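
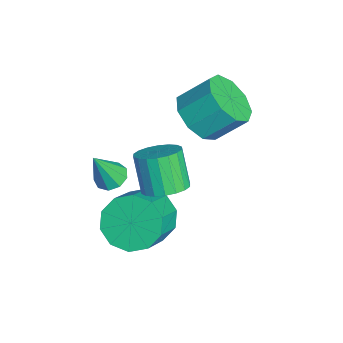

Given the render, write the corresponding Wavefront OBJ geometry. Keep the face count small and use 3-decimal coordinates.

v -1.909 -0.122 2.862
v -0.842 -0.085 2.699
v -0.724 0.999 3.714
v -1.791 0.962 3.878
v -1.184 0.382 2.24
v -1.067 1.466 3.255
v -1.866 0.613 2.072
v -1.748 1.697 3.088
v -2.567 0.5 2.274
v -2.45 1.584 3.29
v -2.961 0.096 2.751
v -2.843 1.18 3.767
v -2.862 -0.41 3.28
v -2.744 0.674 4.296
v -2.317 -0.782 3.614
v -2.2 0.302 4.629
v -1.581 -0.844 3.595
v -1.464 0.24 4.611
v -0.999 -0.569 3.234
v -0.881 0.515 4.249
v 0.974 -1.542 2.032
v 1.683 -1.637 2.434
v 0.934 -1.813 3.71
v 0.226 -1.718 3.308
v 1.627 -1.276 2.452
v 0.878 -1.453 3.728
v 1.442 -0.969 2.386
v 0.693 -1.145 3.662
v 1.165 -0.774 2.25
v 0.416 -0.951 3.526
v 0.849 -0.732 2.071
v 0.101 -0.909 3.347
v 0.559 -0.85 1.884
v -0.19 -1.027 3.16
v 0.351 -1.106 1.726
v -0.398 -1.282 3.002
v 0.266 -1.447 1.63
v -0.483 -1.623 2.906
v 0.322 -1.807 1.612
v -0.427 -1.984 2.888
v 0.507 -2.115 1.678
v -0.242 -2.291 2.954
v 0.784 -2.309 1.814
v 0.035 -2.486 3.09
v 1.099 -2.351 1.993
v 0.351 -2.528 3.269
v 1.39 -2.233 2.18
v 0.641 -2.41 3.456
v 1.598 -1.978 2.338
v 0.849 -2.154 3.614
v -0.427 -3.216 1.422
v -0.111 -3.673 1.17
v -0.133 -3.804 2.858
v 0.143 -3.352 1.25
v 0.13 -2.966 1.41
v -0.143 -2.698 1.576
v -0.549 -2.672 1.669
v -0.898 -2.901 1.647
v -1.026 -3.277 1.519
v -0.873 -3.624 1.346
v -0.512 -3.781 1.208
v 0.419 -2.141 -0.081
v 1.083 -2.297 -0.932
v 2.325 -2.915 0.151
v 1.661 -2.759 1.001
v 1.188 -1.675 -0.697
v 2.43 -2.292 0.386
v 0.999 -1.23 -0.228
v 2.241 -1.848 0.855
v 0.589 -1.134 0.298
v 1.831 -1.751 1.381
v 0.114 -1.422 0.679
v 1.356 -2.04 1.762
v -0.245 -1.985 0.769
v 0.997 -2.603 1.852
v -0.35 -2.608 0.534
v 0.892 -3.225 1.617
v -0.161 -3.052 0.065
v 1.081 -3.67 1.148
v 0.249 -3.149 -0.461
v 1.491 -3.766 0.622
v 0.724 -2.86 -0.842
v 1.966 -3.478 0.241
f 2 1 5
f 2 5 3
f 3 5 6
f 3 6 4
f 5 1 7
f 5 7 6
f 6 7 8
f 6 8 4
f 7 1 9
f 7 9 8
f 8 9 10
f 8 10 4
f 9 1 11
f 9 11 10
f 10 11 12
f 10 12 4
f 11 1 13
f 11 13 12
f 12 13 14
f 12 14 4
f 13 1 15
f 13 15 14
f 14 15 16
f 14 16 4
f 15 1 17
f 15 17 16
f 16 17 18
f 16 18 4
f 17 1 19
f 17 19 18
f 18 19 20
f 18 20 4
f 19 1 2
f 19 2 20
f 20 2 3
f 20 3 4
f 22 21 25
f 22 25 23
f 23 25 26
f 23 26 24
f 25 21 27
f 25 27 26
f 26 27 28
f 26 28 24
f 27 21 29
f 27 29 28
f 28 29 30
f 28 30 24
f 29 21 31
f 29 31 30
f 30 31 32
f 30 32 24
f 31 21 33
f 31 33 32
f 32 33 34
f 32 34 24
f 33 21 35
f 33 35 34
f 34 35 36
f 34 36 24
f 35 21 37
f 35 37 36
f 36 37 38
f 36 38 24
f 37 21 39
f 37 39 38
f 38 39 40
f 38 40 24
f 39 21 41
f 39 41 40
f 40 41 42
f 40 42 24
f 41 21 43
f 41 43 42
f 42 43 44
f 42 44 24
f 43 21 45
f 43 45 44
f 44 45 46
f 44 46 24
f 45 21 47
f 45 47 46
f 46 47 48
f 46 48 24
f 47 21 49
f 47 49 48
f 48 49 50
f 48 50 24
f 49 21 22
f 49 22 50
f 50 22 23
f 50 23 24
f 52 51 54
f 52 54 53
f 54 51 55
f 54 55 53
f 55 51 56
f 55 56 53
f 56 51 57
f 56 57 53
f 57 51 58
f 57 58 53
f 58 51 59
f 58 59 53
f 59 51 60
f 59 60 53
f 60 51 61
f 60 61 53
f 61 51 52
f 61 52 53
f 63 62 66
f 63 66 64
f 64 66 67
f 64 67 65
f 66 62 68
f 66 68 67
f 67 68 69
f 67 69 65
f 68 62 70
f 68 70 69
f 69 70 71
f 69 71 65
f 70 62 72
f 70 72 71
f 71 72 73
f 71 73 65
f 72 62 74
f 72 74 73
f 73 74 75
f 73 75 65
f 74 62 76
f 74 76 75
f 75 76 77
f 75 77 65
f 76 62 78
f 76 78 77
f 77 78 79
f 77 79 65
f 78 62 80
f 78 80 79
f 79 80 81
f 79 81 65
f 80 62 82
f 80 82 81
f 81 82 83
f 81 83 65
f 82 62 63
f 82 63 83
f 83 63 64
f 83 64 65



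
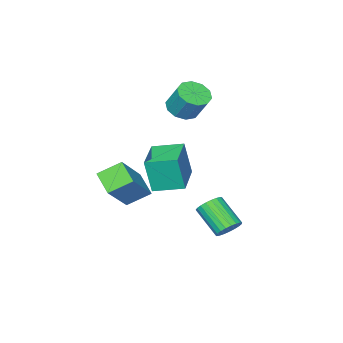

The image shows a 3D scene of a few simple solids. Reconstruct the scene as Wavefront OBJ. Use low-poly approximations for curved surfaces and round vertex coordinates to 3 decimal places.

v -1.881 -1.924 -2.916
v -1.677 -2.201 -1.2
v -0.335 -0.751 -2.91
v -0.131 -1.028 -1.195
v -1.009 -3.072 -3.205
v -0.805 -3.349 -1.49
v 0.537 -1.899 -3.2
v 0.741 -2.176 -1.484
v 2.007 -2.598 -2.591
v 1.161 -1.961 -1.966
v 2.309 -1.577 -3.225
v 1.463 -0.939 -2.6
v 3.497 -2.101 -1.08
v 2.651 -1.463 -0.455
v 3.799 -1.079 -1.714
v 2.953 -0.442 -1.089
v -2.478 -3.118 0.444
v -2.086 -2.526 0.033
v -2.05 -1.75 1.186
v -2.442 -2.342 1.596
v -2.584 -2.442 -0.008
v -2.548 -1.666 1.145
v -3.041 -2.616 0.123
v -3.006 -1.84 1.276
v -3.283 -2.982 0.377
v -3.248 -2.206 1.53
v -3.218 -3.4 0.656
v -3.183 -2.624 1.809
v -2.87 -3.71 0.854
v -2.834 -2.934 2.007
v -2.372 -3.794 0.895
v -2.336 -3.018 2.048
v -1.914 -3.62 0.764
v -1.879 -2.844 1.917
v -1.672 -3.254 0.51
v -1.637 -2.478 1.663
v -1.737 -2.836 0.231
v -1.702 -2.06 1.384
v -0.228 1.98 -4.241
v 0.016 2.347 -3.763
v -0.048 1.088 -2.762
v -0.292 0.72 -3.239
v -0.25 2.385 -3.733
v -0.314 1.126 -2.731
v -0.513 2.352 -3.79
v -0.576 1.093 -2.789
v -0.725 2.255 -3.926
v -0.789 0.996 -2.924
v -0.852 2.111 -4.115
v -0.916 0.852 -3.114
v -0.872 1.943 -4.327
v -0.935 0.684 -3.325
v -0.779 1.782 -4.523
v -0.843 0.523 -3.522
v -0.592 1.655 -4.671
v -0.655 0.396 -3.67
v -0.342 1.585 -4.744
v -0.405 0.326 -3.743
v -0.072 1.582 -4.731
v -0.135 0.323 -3.729
v 0.171 1.648 -4.632
v 0.108 0.389 -3.631
v 0.345 1.772 -4.466
v 0.282 0.513 -3.464
v 0.42 1.931 -4.261
v 0.356 0.672 -3.259
v 0.382 2.099 -4.052
v 0.319 0.84 -3.051
v 0.239 2.246 -3.876
v 0.176 0.987 -2.875
f 2 4 1
f 5 2 1
f 1 4 3
f 3 5 1
f 2 8 4
f 6 2 5
f 6 8 2
f 4 8 3
f 7 5 3
f 3 8 7
f 7 6 5
f 8 6 7
f 10 12 9
f 13 10 9
f 9 12 11
f 11 13 9
f 10 16 12
f 14 10 13
f 14 16 10
f 12 16 11
f 15 13 11
f 11 16 15
f 15 14 13
f 16 14 15
f 18 17 21
f 18 21 19
f 19 21 22
f 19 22 20
f 21 17 23
f 21 23 22
f 22 23 24
f 22 24 20
f 23 17 25
f 23 25 24
f 24 25 26
f 24 26 20
f 25 17 27
f 25 27 26
f 26 27 28
f 26 28 20
f 27 17 29
f 27 29 28
f 28 29 30
f 28 30 20
f 29 17 31
f 29 31 30
f 30 31 32
f 30 32 20
f 31 17 33
f 31 33 32
f 32 33 34
f 32 34 20
f 33 17 35
f 33 35 34
f 34 35 36
f 34 36 20
f 35 17 37
f 35 37 36
f 36 37 38
f 36 38 20
f 37 17 18
f 37 18 38
f 38 18 19
f 38 19 20
f 40 39 43
f 40 43 41
f 41 43 44
f 41 44 42
f 43 39 45
f 43 45 44
f 44 45 46
f 44 46 42
f 45 39 47
f 45 47 46
f 46 47 48
f 46 48 42
f 47 39 49
f 47 49 48
f 48 49 50
f 48 50 42
f 49 39 51
f 49 51 50
f 50 51 52
f 50 52 42
f 51 39 53
f 51 53 52
f 52 53 54
f 52 54 42
f 53 39 55
f 53 55 54
f 54 55 56
f 54 56 42
f 55 39 57
f 55 57 56
f 56 57 58
f 56 58 42
f 57 39 59
f 57 59 58
f 58 59 60
f 58 60 42
f 59 39 61
f 59 61 60
f 60 61 62
f 60 62 42
f 61 39 63
f 61 63 62
f 62 63 64
f 62 64 42
f 63 39 65
f 63 65 64
f 64 65 66
f 64 66 42
f 65 39 67
f 65 67 66
f 66 67 68
f 66 68 42
f 67 39 69
f 67 69 68
f 68 69 70
f 68 70 42
f 69 39 40
f 69 40 70
f 70 40 41
f 70 41 42



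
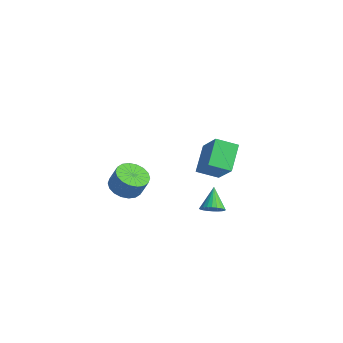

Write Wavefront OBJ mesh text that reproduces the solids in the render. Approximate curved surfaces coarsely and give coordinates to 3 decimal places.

v -2.983 0.111 -2.658
v -2.287 -0.693 -2.777
v -1.801 -0.455 -1.54
v -2.497 0.349 -1.422
v -2.045 -0.318 -2.944
v -1.559 -0.08 -1.707
v -1.989 0.142 -3.055
v -1.504 0.38 -1.818
v -2.13 0.595 -3.087
v -1.645 0.834 -1.85
v -2.44 0.953 -3.034
v -1.954 1.191 -1.797
v -2.858 1.144 -2.907
v -2.372 1.382 -1.67
v -3.3 1.13 -2.73
v -2.814 1.369 -1.494
v -3.679 0.915 -2.54
v -3.193 1.153 -1.303
v -3.921 0.54 -2.373
v -3.435 0.778 -1.136
v -3.976 0.08 -2.262
v -3.491 0.318 -1.025
v -3.835 -0.374 -2.23
v -3.35 -0.135 -0.993
v -3.526 -0.731 -2.283
v -3.04 -0.493 -1.046
v -3.108 -0.922 -2.41
v -2.622 -0.684 -1.173
v -2.666 -0.909 -2.586
v -2.18 -0.67 -1.35
v 2.755 2.062 -2.058
v 3.119 1.721 -1.484
v 1.885 2.878 -1.022
v 3.29 1.959 -1.528
v 3.38 2.213 -1.652
v 3.375 2.444 -1.838
v 3.275 2.617 -2.058
v 3.096 2.705 -2.277
v 2.866 2.695 -2.464
v 2.618 2.589 -2.588
v 2.392 2.403 -2.632
v 2.221 2.165 -2.588
v 2.131 1.911 -2.464
v 2.136 1.68 -2.277
v 2.236 1.507 -2.058
v 2.414 1.419 -1.838
v 2.645 1.429 -1.652
v 2.892 1.535 -1.528
v 4.773 0.087 3.998
v 3.862 1.331 5.055
v 3.323 0.375 2.409
v 2.411 1.619 3.467
v 5.549 1.101 3.473
v 4.637 2.345 4.531
v 4.098 1.389 1.885
v 3.187 2.633 2.942
f 2 1 5
f 2 5 3
f 3 5 6
f 3 6 4
f 5 1 7
f 5 7 6
f 6 7 8
f 6 8 4
f 7 1 9
f 7 9 8
f 8 9 10
f 8 10 4
f 9 1 11
f 9 11 10
f 10 11 12
f 10 12 4
f 11 1 13
f 11 13 12
f 12 13 14
f 12 14 4
f 13 1 15
f 13 15 14
f 14 15 16
f 14 16 4
f 15 1 17
f 15 17 16
f 16 17 18
f 16 18 4
f 17 1 19
f 17 19 18
f 18 19 20
f 18 20 4
f 19 1 21
f 19 21 20
f 20 21 22
f 20 22 4
f 21 1 23
f 21 23 22
f 22 23 24
f 22 24 4
f 23 1 25
f 23 25 24
f 24 25 26
f 24 26 4
f 25 1 27
f 25 27 26
f 26 27 28
f 26 28 4
f 27 1 29
f 27 29 28
f 28 29 30
f 28 30 4
f 29 1 2
f 29 2 30
f 30 2 3
f 30 3 4
f 32 31 34
f 32 34 33
f 34 31 35
f 34 35 33
f 35 31 36
f 35 36 33
f 36 31 37
f 36 37 33
f 37 31 38
f 37 38 33
f 38 31 39
f 38 39 33
f 39 31 40
f 39 40 33
f 40 31 41
f 40 41 33
f 41 31 42
f 41 42 33
f 42 31 43
f 42 43 33
f 43 31 44
f 43 44 33
f 44 31 45
f 44 45 33
f 45 31 46
f 45 46 33
f 46 31 47
f 46 47 33
f 47 31 48
f 47 48 33
f 48 31 32
f 48 32 33
f 50 52 49
f 53 50 49
f 49 52 51
f 51 53 49
f 50 56 52
f 54 50 53
f 54 56 50
f 52 56 51
f 55 53 51
f 51 56 55
f 55 54 53
f 56 54 55



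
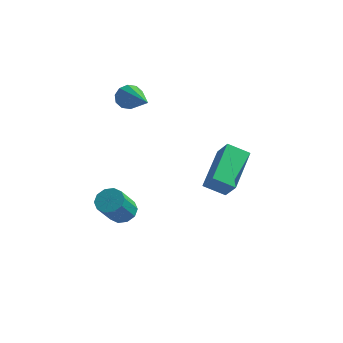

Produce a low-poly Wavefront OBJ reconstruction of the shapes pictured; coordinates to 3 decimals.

v -2.537 -1.975 -1.236
v -1.994 -1.817 -1.067
v -2.08 -2.667 0.004
v -2.623 -2.825 -0.164
v -2.232 -1.592 -0.907
v -2.318 -2.441 0.164
v -2.586 -1.513 -0.873
v -2.672 -2.362 0.199
v -2.922 -1.61 -0.977
v -3.008 -2.46 0.094
v -3.11 -1.847 -1.18
v -3.196 -2.697 -0.109
v -3.08 -2.133 -1.404
v -3.166 -2.983 -0.333
v -2.842 -2.359 -1.564
v -2.928 -3.208 -0.493
v -2.488 -2.438 -1.599
v -2.574 -3.287 -0.527
v -2.152 -2.34 -1.494
v -2.238 -3.19 -0.423
v -1.964 -2.103 -1.291
v -2.05 -2.953 -0.22
v 1.146 -2.938 1.786
v 0.953 -1.289 2.556
v 1.901 -2.646 1.349
v 1.708 -0.997 2.118
v 1.652 -3.203 2.482
v 1.459 -1.554 3.251
v 2.407 -2.911 2.044
v 2.214 -1.262 2.814
v -3.24 -0 3.63
v -2.904 0.126 3.188
v -1.82 -1.26 4.35
v -2.833 0.354 3.446
v -2.918 0.446 3.776
v -3.125 0.369 4.049
v -3.377 0.15 4.163
v -3.576 -0.127 4.073
v -3.647 -0.355 3.814
v -3.563 -0.447 3.485
v -3.355 -0.37 3.212
v -3.104 -0.151 3.098
f 2 1 5
f 2 5 3
f 3 5 6
f 3 6 4
f 5 1 7
f 5 7 6
f 6 7 8
f 6 8 4
f 7 1 9
f 7 9 8
f 8 9 10
f 8 10 4
f 9 1 11
f 9 11 10
f 10 11 12
f 10 12 4
f 11 1 13
f 11 13 12
f 12 13 14
f 12 14 4
f 13 1 15
f 13 15 14
f 14 15 16
f 14 16 4
f 15 1 17
f 15 17 16
f 16 17 18
f 16 18 4
f 17 1 19
f 17 19 18
f 18 19 20
f 18 20 4
f 19 1 21
f 19 21 20
f 20 21 22
f 20 22 4
f 21 1 2
f 21 2 22
f 22 2 3
f 22 3 4
f 24 26 23
f 27 24 23
f 23 26 25
f 25 27 23
f 24 30 26
f 28 24 27
f 28 30 24
f 26 30 25
f 29 27 25
f 25 30 29
f 29 28 27
f 30 28 29
f 32 31 34
f 32 34 33
f 34 31 35
f 34 35 33
f 35 31 36
f 35 36 33
f 36 31 37
f 36 37 33
f 37 31 38
f 37 38 33
f 38 31 39
f 38 39 33
f 39 31 40
f 39 40 33
f 40 31 41
f 40 41 33
f 41 31 42
f 41 42 33
f 42 31 32
f 42 32 33



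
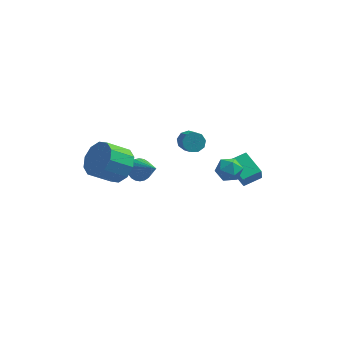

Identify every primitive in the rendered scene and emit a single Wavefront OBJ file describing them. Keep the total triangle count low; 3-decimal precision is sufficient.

v 1.767 -2.918 3.197
v 2.161 -2.272 3.183
v 2.779 -3.528 3.517
v 3.173 -2.882 3.503
v 2.652 -2.996 4.04
v 2.026 -2.618 3.842
v 2.914 -3.182 2.858
v 2.288 -2.804 2.66
v 2.87 -2.435 2.973
v 2.708 -2.32 3.704
v 2.232 -3.48 2.996
v 2.07 -3.365 3.727
v 0.068 1.176 1.622
v 0.423 1.576 1.936
v 0.807 0.564 2.791
v 0.452 0.164 2.478
v 0.033 1.568 2.101
v 0.417 0.556 2.957
v -0.341 1.377 2.043
v 0.043 0.364 2.899
v -0.524 1.092 1.788
v -0.139 0.079 2.643
v -0.429 0.846 1.455
v -0.045 -0.166 2.311
v -0.103 0.755 1.2
v 0.281 -0.257 2.056
v 0.304 0.861 1.143
v 0.688 -0.151 1.999
v 0.6 1.114 1.31
v 0.984 0.102 2.166
v 0.647 1.397 1.623
v 1.031 0.384 2.479
v -2.746 3.094 -2.992
v -2.125 3.407 -3.213
v -1.714 1.966 -1.688
v -2.202 3.581 -3.001
v -2.362 3.681 -2.788
v -2.581 3.692 -2.606
v -2.825 3.611 -2.482
v -3.056 3.452 -2.436
v -3.241 3.239 -2.475
v -3.35 3.003 -2.593
v -3.368 2.782 -2.771
v -3.29 2.608 -2.983
v -3.13 2.508 -3.196
v -2.911 2.497 -3.378
v -2.668 2.578 -3.502
v -2.436 2.737 -3.547
v -2.251 2.95 -3.509
v -2.142 3.185 -3.391
v -2.979 -2.497 2.729
v -2.562 -1.913 3.496
v -3.625 -2.419 4.458
v -4.041 -3.003 3.691
v -3.009 -1.555 3.191
v -4.071 -2.061 4.153
v -3.444 -1.556 2.71
v -4.507 -2.062 3.672
v -3.702 -1.917 2.236
v -4.764 -2.423 3.198
v -3.683 -2.499 1.95
v -4.745 -3.005 2.912
v -3.395 -3.081 1.962
v -4.458 -3.587 2.924
v -2.949 -3.439 2.267
v -4.011 -3.945 3.229
v -2.513 -3.438 2.748
v -3.576 -3.944 3.71
v -2.256 -3.077 3.222
v -3.318 -3.583 4.184
v -2.275 -2.495 3.508
v -3.337 -3.001 4.47
v 2.015 3.352 -2.539
v 1.984 3.113 -1.745
v 2.945 3.972 -2.315
v 2.914 3.733 -1.521
v 2.926 2.107 -2.879
v 2.895 1.868 -2.085
v 3.856 2.727 -2.655
v 3.825 2.488 -1.861
f 1 12 6
f 1 6 2
f 1 2 8
f 1 8 11
f 1 11 12
f 2 6 10
f 6 12 5
f 12 11 3
f 11 8 7
f 8 2 9
f 4 10 5
f 4 5 3
f 4 3 7
f 4 7 9
f 4 9 10
f 5 10 6
f 3 5 12
f 7 3 11
f 9 7 8
f 10 9 2
f 14 13 17
f 14 17 15
f 15 17 18
f 15 18 16
f 17 13 19
f 17 19 18
f 18 19 20
f 18 20 16
f 19 13 21
f 19 21 20
f 20 21 22
f 20 22 16
f 21 13 23
f 21 23 22
f 22 23 24
f 22 24 16
f 23 13 25
f 23 25 24
f 24 25 26
f 24 26 16
f 25 13 27
f 25 27 26
f 26 27 28
f 26 28 16
f 27 13 29
f 27 29 28
f 28 29 30
f 28 30 16
f 29 13 31
f 29 31 30
f 30 31 32
f 30 32 16
f 31 13 14
f 31 14 32
f 32 14 15
f 32 15 16
f 34 33 36
f 34 36 35
f 36 33 37
f 36 37 35
f 37 33 38
f 37 38 35
f 38 33 39
f 38 39 35
f 39 33 40
f 39 40 35
f 40 33 41
f 40 41 35
f 41 33 42
f 41 42 35
f 42 33 43
f 42 43 35
f 43 33 44
f 43 44 35
f 44 33 45
f 44 45 35
f 45 33 46
f 45 46 35
f 46 33 47
f 46 47 35
f 47 33 48
f 47 48 35
f 48 33 49
f 48 49 35
f 49 33 50
f 49 50 35
f 50 33 34
f 50 34 35
f 52 51 55
f 52 55 53
f 53 55 56
f 53 56 54
f 55 51 57
f 55 57 56
f 56 57 58
f 56 58 54
f 57 51 59
f 57 59 58
f 58 59 60
f 58 60 54
f 59 51 61
f 59 61 60
f 60 61 62
f 60 62 54
f 61 51 63
f 61 63 62
f 62 63 64
f 62 64 54
f 63 51 65
f 63 65 64
f 64 65 66
f 64 66 54
f 65 51 67
f 65 67 66
f 66 67 68
f 66 68 54
f 67 51 69
f 67 69 68
f 68 69 70
f 68 70 54
f 69 51 71
f 69 71 70
f 70 71 72
f 70 72 54
f 71 51 52
f 71 52 72
f 72 52 53
f 72 53 54
f 74 76 73
f 77 74 73
f 73 76 75
f 75 77 73
f 74 80 76
f 78 74 77
f 78 80 74
f 76 80 75
f 79 77 75
f 75 80 79
f 79 78 77
f 80 78 79



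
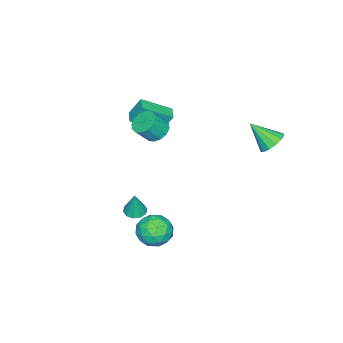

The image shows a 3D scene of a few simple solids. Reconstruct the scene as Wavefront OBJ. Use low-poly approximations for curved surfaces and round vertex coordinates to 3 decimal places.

v -0.378 -1.838 0.794
v 0.345 -1.561 0.443
v 1.021 -2.045 1.456
v 0.298 -2.322 1.806
v 0.206 -1.228 0.695
v 0.882 -1.712 1.708
v -0.09 -1.059 0.974
v 0.586 -1.543 1.986
v -0.463 -1.098 1.204
v 0.213 -1.582 2.216
v -0.813 -1.336 1.324
v -0.137 -1.82 2.337
v -1.047 -1.708 1.302
v -0.371 -2.192 2.315
v -1.101 -2.115 1.144
v -0.425 -2.599 2.157
v -0.962 -2.448 0.892
v -0.286 -2.932 1.905
v -0.666 -2.617 0.614
v 0.01 -3.101 1.626
v -0.293 -2.578 0.384
v 0.383 -3.062 1.396
v 0.057 -2.34 0.263
v 0.733 -2.824 1.276
v 0.291 -1.968 0.285
v 0.967 -2.452 1.298
v -3.539 3.85 -0.103
v -2.93 3.441 -0.64
v -3.301 2.49 1.203
v -2.666 3.769 -0.347
v -2.68 4.122 0.024
v -2.967 4.39 0.355
v -3.435 4.485 0.54
v -3.937 4.379 0.522
v -4.312 4.105 0.305
v -4.442 3.75 -0.042
v -4.285 3.427 -0.407
v -3.892 3.238 -0.676
v -3.386 3.243 -0.763
v 2.012 -1.869 -4.58
v 2.673 -2.034 -4.692
v 2.328 -1.691 -2.98
v 2.634 -1.611 -4.731
v 2.358 -1.286 -4.712
v 1.95 -1.184 -4.643
v 1.565 -1.344 -4.55
v 1.352 -1.703 -4.468
v 1.39 -2.126 -4.429
v 1.666 -2.451 -4.447
v 2.075 -2.553 -4.516
v 2.459 -2.393 -4.61
v -2.277 -4.949 -0.09
v -2.587 -4.312 1.164
v -3.411 -3.513 -1.1
v -3.722 -2.877 0.153
v -1.538 -4.423 -0.173
v -1.849 -3.787 1.08
v -2.673 -2.988 -1.184
v -2.983 -2.351 0.07
v 2.901 0.854 -3.574
v 3.843 1.368 -3.203
v 3.917 -0.228 -4.657
v 4.859 0.286 -4.286
v 4.262 -0.38 -3.586
v 3.634 0.289 -2.917
v 4.126 0.851 -4.943
v 3.498 1.52 -4.274
v 4.6 1.366 -4.049
v 4.684 0.605 -3.21
v 3.076 0.535 -4.65
v 3.16 -0.226 -3.811
v 3.283 1.206 -3.294
v 4.477 -0.066 -4.566
v 4.126 -0.457 -4.155
v 4.68 -0.155 -3.937
v 3.16 0.572 -3.125
v 3.714 0.874 -2.907
v 3.96 -0.153 -3.132
v 4.046 0.266 -4.953
v 4.6 0.568 -4.735
v 3.08 1.295 -3.923
v 3.634 1.597 -3.705
v 3.8 1.293 -4.728
v 4.282 1.507 -3.573
v 4.879 0.871 -4.209
v 4.448 1.203 -4.596
v 4.079 1.596 -4.203
v 4.331 1.06 -3.08
v 4.928 0.424 -3.716
v 4.577 0.033 -3.304
v 4.208 0.426 -2.911
v 4.776 1.058 -3.577
v 2.832 0.716 -4.144
v 3.429 0.08 -4.78
v 3.552 0.714 -4.949
v 3.183 1.107 -4.556
v 2.881 0.269 -3.651
v 3.478 -0.367 -4.287
v 3.681 -0.456 -3.657
v 3.312 -0.063 -3.264
v 2.984 0.082 -4.283
f 2 1 5
f 2 5 3
f 3 5 6
f 3 6 4
f 5 1 7
f 5 7 6
f 6 7 8
f 6 8 4
f 7 1 9
f 7 9 8
f 8 9 10
f 8 10 4
f 9 1 11
f 9 11 10
f 10 11 12
f 10 12 4
f 11 1 13
f 11 13 12
f 12 13 14
f 12 14 4
f 13 1 15
f 13 15 14
f 14 15 16
f 14 16 4
f 15 1 17
f 15 17 16
f 16 17 18
f 16 18 4
f 17 1 19
f 17 19 18
f 18 19 20
f 18 20 4
f 19 1 21
f 19 21 20
f 20 21 22
f 20 22 4
f 21 1 23
f 21 23 22
f 22 23 24
f 22 24 4
f 23 1 25
f 23 25 24
f 24 25 26
f 24 26 4
f 25 1 2
f 25 2 26
f 26 2 3
f 26 3 4
f 28 27 30
f 28 30 29
f 30 27 31
f 30 31 29
f 31 27 32
f 31 32 29
f 32 27 33
f 32 33 29
f 33 27 34
f 33 34 29
f 34 27 35
f 34 35 29
f 35 27 36
f 35 36 29
f 36 27 37
f 36 37 29
f 37 27 38
f 37 38 29
f 38 27 39
f 38 39 29
f 39 27 28
f 39 28 29
f 41 40 43
f 41 43 42
f 43 40 44
f 43 44 42
f 44 40 45
f 44 45 42
f 45 40 46
f 45 46 42
f 46 40 47
f 46 47 42
f 47 40 48
f 47 48 42
f 48 40 49
f 48 49 42
f 49 40 50
f 49 50 42
f 50 40 51
f 50 51 42
f 51 40 41
f 51 41 42
f 53 55 52
f 56 53 52
f 52 55 54
f 54 56 52
f 53 59 55
f 57 53 56
f 57 59 53
f 55 59 54
f 58 56 54
f 54 59 58
f 58 57 56
f 59 57 58
f 60 97 76
f 97 71 100
f 76 100 65
f 97 100 76
f 60 76 72
f 76 65 77
f 72 77 61
f 76 77 72
f 60 72 81
f 72 61 82
f 81 82 67
f 72 82 81
f 60 81 93
f 81 67 96
f 93 96 70
f 81 96 93
f 60 93 97
f 93 70 101
f 97 101 71
f 93 101 97
f 61 77 88
f 77 65 91
f 88 91 69
f 77 91 88
f 65 100 78
f 100 71 99
f 78 99 64
f 100 99 78
f 71 101 98
f 101 70 94
f 98 94 62
f 101 94 98
f 70 96 95
f 96 67 83
f 95 83 66
f 96 83 95
f 67 82 87
f 82 61 84
f 87 84 68
f 82 84 87
f 63 89 75
f 89 69 90
f 75 90 64
f 89 90 75
f 63 75 73
f 75 64 74
f 73 74 62
f 75 74 73
f 63 73 80
f 73 62 79
f 80 79 66
f 73 79 80
f 63 80 85
f 80 66 86
f 85 86 68
f 80 86 85
f 63 85 89
f 85 68 92
f 89 92 69
f 85 92 89
f 64 90 78
f 90 69 91
f 78 91 65
f 90 91 78
f 62 74 98
f 74 64 99
f 98 99 71
f 74 99 98
f 66 79 95
f 79 62 94
f 95 94 70
f 79 94 95
f 68 86 87
f 86 66 83
f 87 83 67
f 86 83 87
f 69 92 88
f 92 68 84
f 88 84 61
f 92 84 88



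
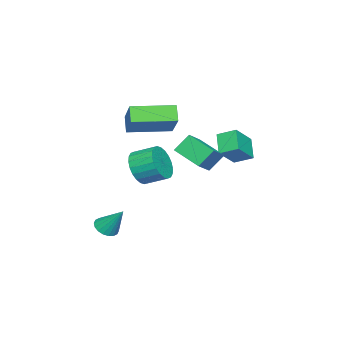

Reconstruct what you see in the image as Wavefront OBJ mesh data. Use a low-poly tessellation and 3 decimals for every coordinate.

v -1.361 -3.143 0.73
v -1.85 -3.45 1.485
v -2.533 -1.377 0.688
v -3.022 -1.684 1.442
v -0.038 -2.236 1.958
v -0.527 -2.543 2.712
v -1.21 -0.47 1.915
v -1.699 -0.777 2.67
v -4.198 0.86 -0.33
v -4.308 1.772 0.065
v -3.399 1.318 -1.161
v -3.51 2.23 -0.765
v -3.07 0.59 0.605
v -3.181 1.502 1.001
v -2.272 1.048 -0.225
v -2.382 1.96 0.17
v -0.522 -2.084 -1.031
v -0.215 -1.675 -1.855
v -0.371 -0.587 -1.374
v -0.678 -0.996 -0.549
v -0.588 -1.7 -1.919
v -0.743 -0.612 -1.438
v -0.95 -1.784 -1.848
v -1.106 -0.696 -1.366
v -1.247 -1.913 -1.652
v -1.403 -0.825 -1.171
v -1.434 -2.068 -1.362
v -1.589 -0.98 -0.88
v -1.482 -2.226 -1.021
v -1.637 -1.137 -0.54
v -1.384 -2.362 -0.682
v -1.539 -1.274 -0.2
v -1.154 -2.455 -0.396
v -1.31 -1.367 0.086
v -0.829 -2.493 -0.206
v -0.985 -1.405 0.275
v -0.457 -2.468 -0.142
v -0.612 -1.38 0.339
v -0.094 -2.384 -0.214
v -0.25 -1.296 0.268
v 0.203 -2.255 -0.409
v 0.047 -1.167 0.072
v 0.389 -2.1 -0.7
v 0.234 -1.012 -0.218
v 0.437 -1.943 -1.04
v 0.282 -0.854 -0.559
v 0.339 -1.806 -1.38
v 0.184 -0.718 -0.898
v 0.11 -1.713 -1.666
v -0.046 -0.625 -1.184
v 0.708 -3.139 -4.461
v 1.25 -3.441 -4.302
v 0.872 -2.201 -3.239
v 1.341 -3.233 -4.474
v 1.307 -3.006 -4.644
v 1.155 -2.806 -4.777
v 0.913 -2.672 -4.847
v 0.632 -2.63 -4.842
v 0.365 -2.689 -4.761
v 0.167 -2.838 -4.62
v 0.075 -3.046 -4.449
v 0.109 -3.272 -4.279
v 0.262 -3.472 -4.146
v 0.503 -3.607 -4.075
v 0.785 -3.648 -4.081
v 1.051 -3.589 -4.162
v -0.499 0.909 1.225
v 0.48 0.839 1.843
v -0.046 2.28 0.662
v 0.933 2.21 1.28
v -0.013 0.41 0.4
v 0.966 0.34 1.018
v 0.44 1.781 -0.163
v 1.419 1.711 0.455
f 2 4 1
f 5 2 1
f 1 4 3
f 3 5 1
f 2 8 4
f 6 2 5
f 6 8 2
f 4 8 3
f 7 5 3
f 3 8 7
f 7 6 5
f 8 6 7
f 10 12 9
f 13 10 9
f 9 12 11
f 11 13 9
f 10 16 12
f 14 10 13
f 14 16 10
f 12 16 11
f 15 13 11
f 11 16 15
f 15 14 13
f 16 14 15
f 18 17 21
f 18 21 19
f 19 21 22
f 19 22 20
f 21 17 23
f 21 23 22
f 22 23 24
f 22 24 20
f 23 17 25
f 23 25 24
f 24 25 26
f 24 26 20
f 25 17 27
f 25 27 26
f 26 27 28
f 26 28 20
f 27 17 29
f 27 29 28
f 28 29 30
f 28 30 20
f 29 17 31
f 29 31 30
f 30 31 32
f 30 32 20
f 31 17 33
f 31 33 32
f 32 33 34
f 32 34 20
f 33 17 35
f 33 35 34
f 34 35 36
f 34 36 20
f 35 17 37
f 35 37 36
f 36 37 38
f 36 38 20
f 37 17 39
f 37 39 38
f 38 39 40
f 38 40 20
f 39 17 41
f 39 41 40
f 40 41 42
f 40 42 20
f 41 17 43
f 41 43 42
f 42 43 44
f 42 44 20
f 43 17 45
f 43 45 44
f 44 45 46
f 44 46 20
f 45 17 47
f 45 47 46
f 46 47 48
f 46 48 20
f 47 17 49
f 47 49 48
f 48 49 50
f 48 50 20
f 49 17 18
f 49 18 50
f 50 18 19
f 50 19 20
f 52 51 54
f 52 54 53
f 54 51 55
f 54 55 53
f 55 51 56
f 55 56 53
f 56 51 57
f 56 57 53
f 57 51 58
f 57 58 53
f 58 51 59
f 58 59 53
f 59 51 60
f 59 60 53
f 60 51 61
f 60 61 53
f 61 51 62
f 61 62 53
f 62 51 63
f 62 63 53
f 63 51 64
f 63 64 53
f 64 51 65
f 64 65 53
f 65 51 66
f 65 66 53
f 66 51 52
f 66 52 53
f 68 70 67
f 71 68 67
f 67 70 69
f 69 71 67
f 68 74 70
f 72 68 71
f 72 74 68
f 70 74 69
f 73 71 69
f 69 74 73
f 73 72 71
f 74 72 73



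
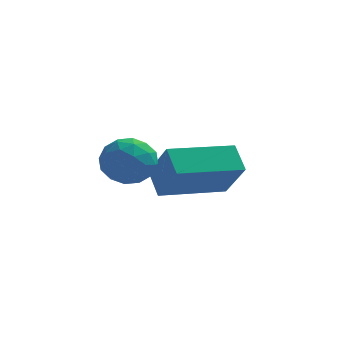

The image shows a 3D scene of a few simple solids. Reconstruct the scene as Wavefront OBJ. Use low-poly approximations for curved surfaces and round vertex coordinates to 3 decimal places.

v 0.483 -2.878 3.315
v 1.164 -2.943 2.826
v 0.896 -3.957 4.034
v 1.577 -4.022 3.545
v 1.5 -3.372 4.073
v 1.244 -2.705 3.629
v 0.816 -4.195 3.231
v 0.56 -3.528 2.787
v 1.37 -3.757 2.774
v 1.792 -3.248 3.294
v 0.268 -3.652 3.566
v 0.69 -3.143 4.086
v 0.787 -2.816 3.007
v 1.273 -4.084 3.853
v 1.227 -3.702 4.163
v 1.628 -3.74 3.875
v 0.834 -2.676 3.479
v 1.234 -2.714 3.192
v 1.432 -2.966 3.925
v 0.826 -4.186 3.668
v 1.226 -4.224 3.381
v 0.432 -3.16 2.985
v 0.833 -3.198 2.697
v 0.628 -3.934 2.935
v 1.308 -3.332 2.689
v 1.552 -3.967 3.112
v 1.104 -4.068 2.928
v 0.954 -3.676 2.666
v 1.556 -3.033 2.995
v 1.8 -3.668 3.418
v 1.754 -3.285 3.728
v 1.604 -2.894 3.467
v 1.678 -3.512 2.965
v 0.26 -3.232 3.442
v 0.504 -3.867 3.865
v 0.456 -4.006 3.393
v 0.306 -3.615 3.132
v 0.508 -2.933 3.748
v 0.752 -3.568 4.171
v 1.106 -3.224 4.194
v 0.956 -2.832 3.932
v 0.382 -3.388 3.895
v 1.519 -1.476 1.325
v 2.147 -2.23 2.524
v 1.141 -0.776 1.963
v 1.769 -1.53 3.163
v 3.291 -0.33 1.117
v 3.919 -1.084 2.317
v 2.913 0.37 1.756
v 3.541 -0.384 2.955
f 1 38 17
f 38 12 41
f 17 41 6
f 38 41 17
f 1 17 13
f 17 6 18
f 13 18 2
f 17 18 13
f 1 13 22
f 13 2 23
f 22 23 8
f 13 23 22
f 1 22 34
f 22 8 37
f 34 37 11
f 22 37 34
f 1 34 38
f 34 11 42
f 38 42 12
f 34 42 38
f 2 18 29
f 18 6 32
f 29 32 10
f 18 32 29
f 6 41 19
f 41 12 40
f 19 40 5
f 41 40 19
f 12 42 39
f 42 11 35
f 39 35 3
f 42 35 39
f 11 37 36
f 37 8 24
f 36 24 7
f 37 24 36
f 8 23 28
f 23 2 25
f 28 25 9
f 23 25 28
f 4 30 16
f 30 10 31
f 16 31 5
f 30 31 16
f 4 16 14
f 16 5 15
f 14 15 3
f 16 15 14
f 4 14 21
f 14 3 20
f 21 20 7
f 14 20 21
f 4 21 26
f 21 7 27
f 26 27 9
f 21 27 26
f 4 26 30
f 26 9 33
f 30 33 10
f 26 33 30
f 5 31 19
f 31 10 32
f 19 32 6
f 31 32 19
f 3 15 39
f 15 5 40
f 39 40 12
f 15 40 39
f 7 20 36
f 20 3 35
f 36 35 11
f 20 35 36
f 9 27 28
f 27 7 24
f 28 24 8
f 27 24 28
f 10 33 29
f 33 9 25
f 29 25 2
f 33 25 29
f 44 46 43
f 47 44 43
f 43 46 45
f 45 47 43
f 44 50 46
f 48 44 47
f 48 50 44
f 46 50 45
f 49 47 45
f 45 50 49
f 49 48 47
f 50 48 49



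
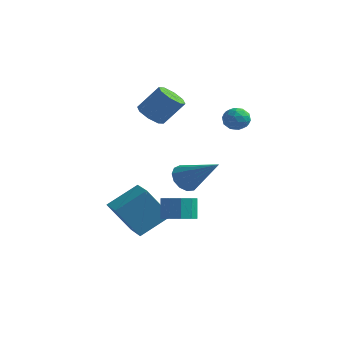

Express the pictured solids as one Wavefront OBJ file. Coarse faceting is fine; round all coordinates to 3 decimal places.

v 1.224 -3.929 -2.921
v 1.96 -3.596 -2.861
v 1.712 -3.238 -1.818
v 0.976 -3.571 -1.879
v 1.65 -3.253 -3.052
v 1.402 -2.895 -2.01
v 1.177 -3.168 -3.194
v 0.929 -2.81 -2.151
v 0.723 -3.374 -3.231
v 0.475 -3.015 -2.189
v 0.459 -3.792 -3.15
v 0.211 -3.433 -2.108
v 0.488 -4.262 -2.982
v 0.24 -3.904 -1.939
v 0.798 -4.605 -2.79
v 0.55 -4.247 -1.748
v 1.271 -4.69 -2.649
v 1.023 -4.332 -1.606
v 1.725 -4.485 -2.611
v 1.477 -4.126 -1.569
v 1.989 -4.067 -2.692
v 1.741 -3.708 -1.65
v 0.87 -2.931 -0.893
v 1.24 -3.331 -1.452
v 2.67 -3.009 0.353
v 1.315 -2.906 -1.533
v 1.249 -2.489 -1.412
v 1.063 -2.212 -1.126
v 0.815 -2.164 -0.766
v 0.586 -2.359 -0.446
v 0.446 -2.736 -0.268
v 0.441 -3.175 -0.289
v 0.573 -3.536 -0.501
v 0.799 -3.706 -0.838
v 1.047 -3.629 -1.192
v -2.152 -4.009 -3.24
v -1.365 -2.707 -2.241
v -3.149 -3.346 -3.319
v -2.363 -2.044 -2.32
v -1.437 -3.136 -4.94
v -0.651 -1.834 -3.941
v -2.435 -2.473 -5.019
v -1.648 -1.171 -4.02
v -4.088 1.35 0.723
v -3.511 1.602 0.23
v -2.676 2.183 1.503
v -3.252 1.93 1.997
v -3.944 2.026 0.321
v -3.108 2.607 1.594
v -4.461 2.053 0.647
v -3.626 2.634 1.921
v -4.759 1.668 1.019
v -3.924 2.249 2.292
v -4.664 1.097 1.217
v -3.829 1.678 2.49
v -4.232 0.673 1.126
v -3.396 1.254 2.399
v -3.714 0.646 0.799
v -2.879 1.227 2.073
v -3.416 1.031 0.428
v -2.581 1.612 1.701
v 0.302 2.819 1.338
v 0.6 2.585 0.744
v -0.3 1.855 1.416
v -0.002 1.621 0.822
v 0.384 1.685 1.408
v 0.756 2.281 1.36
v -0.456 2.159 0.8
v -0.084 2.755 0.752
v 0.132 2.177 0.412
v 0.65 1.884 0.787
v -0.35 2.556 1.373
v 0.168 2.263 1.748
v 0.504 2.787 1.034
v -0.204 1.653 1.126
v 0.023 1.691 1.47
v 0.198 1.553 1.121
v 0.595 2.608 1.396
v 0.771 2.471 1.047
v 0.643 1.941 1.437
v -0.471 1.969 1.113
v -0.295 1.832 0.764
v 0.102 2.887 1.039
v 0.277 2.749 0.69
v -0.343 2.499 0.723
v 0.404 2.41 0.49
v 0.05 1.843 0.536
v -0.217 2.159 0.523
v 0.002 2.51 0.494
v 0.709 2.237 0.71
v 0.355 1.67 0.756
v 0.581 1.708 1.101
v 0.8 2.058 1.072
v 0.433 1.997 0.515
v -0.055 2.77 1.404
v -0.409 2.203 1.45
v -0.5 2.382 1.088
v -0.281 2.732 1.059
v 0.25 2.597 1.624
v -0.104 2.03 1.67
v 0.298 1.93 1.666
v 0.517 2.281 1.637
v -0.133 2.443 1.645
f 2 1 5
f 2 5 3
f 3 5 6
f 3 6 4
f 5 1 7
f 5 7 6
f 6 7 8
f 6 8 4
f 7 1 9
f 7 9 8
f 8 9 10
f 8 10 4
f 9 1 11
f 9 11 10
f 10 11 12
f 10 12 4
f 11 1 13
f 11 13 12
f 12 13 14
f 12 14 4
f 13 1 15
f 13 15 14
f 14 15 16
f 14 16 4
f 15 1 17
f 15 17 16
f 16 17 18
f 16 18 4
f 17 1 19
f 17 19 18
f 18 19 20
f 18 20 4
f 19 1 21
f 19 21 20
f 20 21 22
f 20 22 4
f 21 1 2
f 21 2 22
f 22 2 3
f 22 3 4
f 24 23 26
f 24 26 25
f 26 23 27
f 26 27 25
f 27 23 28
f 27 28 25
f 28 23 29
f 28 29 25
f 29 23 30
f 29 30 25
f 30 23 31
f 30 31 25
f 31 23 32
f 31 32 25
f 32 23 33
f 32 33 25
f 33 23 34
f 33 34 25
f 34 23 35
f 34 35 25
f 35 23 24
f 35 24 25
f 37 39 36
f 40 37 36
f 36 39 38
f 38 40 36
f 37 43 39
f 41 37 40
f 41 43 37
f 39 43 38
f 42 40 38
f 38 43 42
f 42 41 40
f 43 41 42
f 45 44 48
f 45 48 46
f 46 48 49
f 46 49 47
f 48 44 50
f 48 50 49
f 49 50 51
f 49 51 47
f 50 44 52
f 50 52 51
f 51 52 53
f 51 53 47
f 52 44 54
f 52 54 53
f 53 54 55
f 53 55 47
f 54 44 56
f 54 56 55
f 55 56 57
f 55 57 47
f 56 44 58
f 56 58 57
f 57 58 59
f 57 59 47
f 58 44 60
f 58 60 59
f 59 60 61
f 59 61 47
f 60 44 45
f 60 45 61
f 61 45 46
f 61 46 47
f 62 99 78
f 99 73 102
f 78 102 67
f 99 102 78
f 62 78 74
f 78 67 79
f 74 79 63
f 78 79 74
f 62 74 83
f 74 63 84
f 83 84 69
f 74 84 83
f 62 83 95
f 83 69 98
f 95 98 72
f 83 98 95
f 62 95 99
f 95 72 103
f 99 103 73
f 95 103 99
f 63 79 90
f 79 67 93
f 90 93 71
f 79 93 90
f 67 102 80
f 102 73 101
f 80 101 66
f 102 101 80
f 73 103 100
f 103 72 96
f 100 96 64
f 103 96 100
f 72 98 97
f 98 69 85
f 97 85 68
f 98 85 97
f 69 84 89
f 84 63 86
f 89 86 70
f 84 86 89
f 65 91 77
f 91 71 92
f 77 92 66
f 91 92 77
f 65 77 75
f 77 66 76
f 75 76 64
f 77 76 75
f 65 75 82
f 75 64 81
f 82 81 68
f 75 81 82
f 65 82 87
f 82 68 88
f 87 88 70
f 82 88 87
f 65 87 91
f 87 70 94
f 91 94 71
f 87 94 91
f 66 92 80
f 92 71 93
f 80 93 67
f 92 93 80
f 64 76 100
f 76 66 101
f 100 101 73
f 76 101 100
f 68 81 97
f 81 64 96
f 97 96 72
f 81 96 97
f 70 88 89
f 88 68 85
f 89 85 69
f 88 85 89
f 71 94 90
f 94 70 86
f 90 86 63
f 94 86 90



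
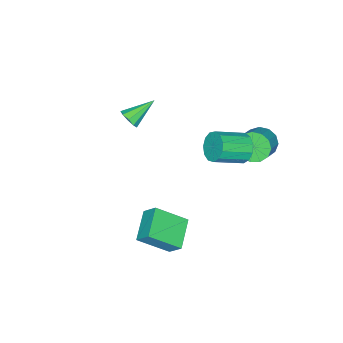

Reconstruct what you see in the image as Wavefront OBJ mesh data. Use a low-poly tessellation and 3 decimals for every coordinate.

v -1.487 3.838 3.471
v -1.036 3.863 2.692
v 0.358 2.968 3.471
v -0.093 2.942 4.249
v -0.907 4.283 2.946
v 0.486 3.388 3.724
v -0.963 4.562 3.366
v 0.431 3.666 4.144
v -1.184 4.611 3.819
v 0.209 3.715 4.597
v -1.502 4.414 4.162
v -0.109 3.519 4.94
v -1.815 4.034 4.285
v -0.422 3.139 5.064
v -2.024 3.592 4.15
v -0.63 2.697 4.928
v -2.062 3.228 3.799
v -0.668 2.333 4.578
v -1.917 3.058 3.344
v -0.524 2.162 4.122
v -1.636 3.135 2.929
v -0.243 2.239 3.707
v -1.307 3.435 2.686
v 0.086 2.539 3.465
v -1.127 -3.188 1.9
v -0.814 -3.347 2.47
v -2.493 -2.512 2.84
v -0.695 -2.925 2.339
v -0.778 -2.625 2.003
v -1.025 -2.588 1.618
v -1.319 -2.832 1.366
v -1.524 -3.242 1.363
v -1.543 -3.627 1.612
v -1.367 -3.806 1.995
v -1.079 -3.695 2.334
v -3.377 3.696 2.234
v -2.887 3.841 1.457
v -1.694 4.169 2.268
v -2.183 4.024 3.046
v -3.101 4.302 1.585
v -1.908 4.63 2.397
v -3.402 4.571 1.919
v -2.209 4.898 2.731
v -3.695 4.562 2.353
v -2.502 4.889 3.165
v -3.887 4.278 2.75
v -2.694 4.605 3.562
v -3.917 3.81 2.982
v -2.724 4.137 3.794
v -3.775 3.305 2.978
v -2.582 3.632 3.79
v -3.507 2.925 2.737
v -2.314 3.252 3.549
v -3.197 2.79 2.336
v -2.004 3.117 3.148
v -2.945 2.942 1.903
v -1.751 3.269 2.715
v -2.829 3.334 1.575
v -1.636 3.662 2.387
v 0.8 1.319 -2.901
v 0.795 2.082 -2.054
v 2.381 2.022 -3.526
v 2.376 2.786 -2.679
v 1.864 -0.006 -1.701
v 1.859 0.758 -0.854
v 3.445 0.698 -2.326
v 3.44 1.461 -1.479
f 2 1 5
f 2 5 3
f 3 5 6
f 3 6 4
f 5 1 7
f 5 7 6
f 6 7 8
f 6 8 4
f 7 1 9
f 7 9 8
f 8 9 10
f 8 10 4
f 9 1 11
f 9 11 10
f 10 11 12
f 10 12 4
f 11 1 13
f 11 13 12
f 12 13 14
f 12 14 4
f 13 1 15
f 13 15 14
f 14 15 16
f 14 16 4
f 15 1 17
f 15 17 16
f 16 17 18
f 16 18 4
f 17 1 19
f 17 19 18
f 18 19 20
f 18 20 4
f 19 1 21
f 19 21 20
f 20 21 22
f 20 22 4
f 21 1 23
f 21 23 22
f 22 23 24
f 22 24 4
f 23 1 2
f 23 2 24
f 24 2 3
f 24 3 4
f 26 25 28
f 26 28 27
f 28 25 29
f 28 29 27
f 29 25 30
f 29 30 27
f 30 25 31
f 30 31 27
f 31 25 32
f 31 32 27
f 32 25 33
f 32 33 27
f 33 25 34
f 33 34 27
f 34 25 35
f 34 35 27
f 35 25 26
f 35 26 27
f 37 36 40
f 37 40 38
f 38 40 41
f 38 41 39
f 40 36 42
f 40 42 41
f 41 42 43
f 41 43 39
f 42 36 44
f 42 44 43
f 43 44 45
f 43 45 39
f 44 36 46
f 44 46 45
f 45 46 47
f 45 47 39
f 46 36 48
f 46 48 47
f 47 48 49
f 47 49 39
f 48 36 50
f 48 50 49
f 49 50 51
f 49 51 39
f 50 36 52
f 50 52 51
f 51 52 53
f 51 53 39
f 52 36 54
f 52 54 53
f 53 54 55
f 53 55 39
f 54 36 56
f 54 56 55
f 55 56 57
f 55 57 39
f 56 36 58
f 56 58 57
f 57 58 59
f 57 59 39
f 58 36 37
f 58 37 59
f 59 37 38
f 59 38 39
f 61 63 60
f 64 61 60
f 60 63 62
f 62 64 60
f 61 67 63
f 65 61 64
f 65 67 61
f 63 67 62
f 66 64 62
f 62 67 66
f 66 65 64
f 67 65 66



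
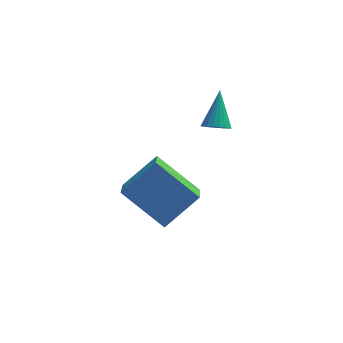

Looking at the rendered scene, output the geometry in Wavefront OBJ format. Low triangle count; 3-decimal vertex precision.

v -3.132 -0.708 -1.676
v -4.71 0.077 -0.375
v -3.113 0.929 -2.641
v -4.69 1.714 -1.34
v -1.87 -0.054 -0.54
v -3.447 0.731 0.761
v -1.85 1.583 -1.505
v -3.428 2.368 -0.204
v -1.277 1.44 2.189
v -0.964 1.068 2.468
v -1.123 2.5 3.431
v -0.804 1.186 2.347
v -0.725 1.348 2.199
v -0.742 1.526 2.049
v -0.852 1.688 1.924
v -1.035 1.808 1.844
v -1.26 1.864 1.824
v -1.488 1.847 1.868
v -1.68 1.759 1.967
v -1.802 1.616 2.104
v -1.833 1.443 2.256
v -1.769 1.269 2.397
v -1.619 1.124 2.501
v -1.41 1.034 2.552
v -1.179 1.015 2.54
f 2 4 1
f 5 2 1
f 1 4 3
f 3 5 1
f 2 8 4
f 6 2 5
f 6 8 2
f 4 8 3
f 7 5 3
f 3 8 7
f 7 6 5
f 8 6 7
f 10 9 12
f 10 12 11
f 12 9 13
f 12 13 11
f 13 9 14
f 13 14 11
f 14 9 15
f 14 15 11
f 15 9 16
f 15 16 11
f 16 9 17
f 16 17 11
f 17 9 18
f 17 18 11
f 18 9 19
f 18 19 11
f 19 9 20
f 19 20 11
f 20 9 21
f 20 21 11
f 21 9 22
f 21 22 11
f 22 9 23
f 22 23 11
f 23 9 24
f 23 24 11
f 24 9 25
f 24 25 11
f 25 9 10
f 25 10 11



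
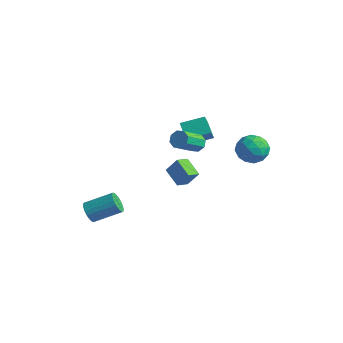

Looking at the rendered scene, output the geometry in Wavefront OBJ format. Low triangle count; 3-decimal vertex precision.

v -3.199 2.401 0.022
v -2.7 1.625 1.062
v -2.303 3.562 0.458
v -1.804 2.786 1.499
v -2.276 1.974 -0.739
v -1.777 1.198 0.302
v -1.38 3.135 -0.302
v -0.881 2.359 0.738
v -3.964 -4.53 -4.334
v -3.445 -4.662 -4.844
v -2.317 -3.421 -4.017
v -2.836 -3.29 -3.506
v -3.604 -4.432 -4.973
v -2.476 -3.191 -4.145
v -3.826 -4.219 -4.99
v -2.697 -2.978 -4.163
v -4.071 -4.06 -4.894
v -2.943 -2.819 -4.067
v -4.298 -3.982 -4.701
v -3.169 -2.741 -3.874
v -4.467 -3.999 -4.445
v -3.339 -2.758 -3.618
v -4.549 -4.108 -4.169
v -3.421 -2.867 -3.342
v -4.53 -4.29 -3.922
v -3.402 -3.049 -3.095
v -4.413 -4.514 -3.746
v -3.285 -3.273 -2.919
v -4.219 -4.74 -3.671
v -3.091 -3.499 -2.844
v -3.98 -4.93 -3.711
v -2.852 -3.69 -2.884
v -3.739 -5.052 -3.859
v -2.611 -3.811 -3.032
v -3.537 -5.082 -4.089
v -2.408 -3.842 -3.261
v -3.408 -5.018 -4.361
v -2.28 -3.777 -3.533
v -3.376 -4.869 -4.628
v -2.247 -3.628 -3.801
v 0.518 4.281 -0.428
v 1.416 4.253 -1.033
v 1.124 2.947 0.533
v 2.022 2.919 -0.072
v 1.843 3.755 0.592
v 1.468 4.58 -0.001
v 1.072 2.62 -0.499
v 0.697 3.445 -1.092
v 1.758 3.227 -1.077
v 2.234 3.928 -0.403
v 0.306 3.272 -0.097
v 0.782 3.973 0.577
v 0.914 4.384 -0.814
v 1.626 2.816 0.314
v 1.521 3.307 0.705
v 2.048 3.291 0.349
v 0.944 4.576 -0.208
v 1.472 4.56 -0.564
v 1.723 4.267 0.391
v 1.068 2.64 0.064
v 1.596 2.624 -0.292
v 0.492 3.909 -0.849
v 1.019 3.893 -1.205
v 0.817 2.933 -0.891
v 1.643 3.765 -1.196
v 1.999 2.98 -0.632
v 1.441 2.805 -0.882
v 1.22 3.29 -1.231
v 1.922 4.177 -0.8
v 2.279 3.392 -0.235
v 2.173 3.884 0.155
v 1.953 4.369 -0.194
v 2.124 3.574 -0.826
v 0.261 3.808 -0.265
v 0.618 3.023 0.3
v 0.587 2.831 -0.306
v 0.367 3.316 -0.655
v 0.541 4.22 0.132
v 0.897 3.435 0.696
v 1.32 3.91 0.731
v 1.099 4.395 0.382
v 0.416 3.626 0.326
v 0.754 -2.048 -0.883
v -0.401 -1.804 -0.27
v 0.777 -1.235 -1.164
v -0.378 -0.992 -0.551
v 1.338 -1.728 0.091
v 0.183 -1.485 0.704
v 1.361 -0.916 -0.19
v 0.206 -0.672 0.423
v -0.008 0.259 1.228
v 0.63 0.249 1.178
v 0.686 -1.23 2.203
v 0.048 -1.219 2.252
v 0.476 0.51 1.563
v 0.532 -0.969 2.588
v 0.039 0.624 1.751
v 0.094 -0.855 2.776
v -0.426 0.525 1.633
v -0.371 -0.954 2.658
v -0.646 0.27 1.277
v -0.59 -1.209 2.302
v -0.492 0.009 0.892
v -0.436 -1.47 1.917
v -0.054 -0.105 0.704
v 0.001 -1.584 1.729
v 0.411 -0.006 0.822
v 0.466 -1.485 1.847
f 2 4 1
f 5 2 1
f 1 4 3
f 3 5 1
f 2 8 4
f 6 2 5
f 6 8 2
f 4 8 3
f 7 5 3
f 3 8 7
f 7 6 5
f 8 6 7
f 10 9 13
f 10 13 11
f 11 13 14
f 11 14 12
f 13 9 15
f 13 15 14
f 14 15 16
f 14 16 12
f 15 9 17
f 15 17 16
f 16 17 18
f 16 18 12
f 17 9 19
f 17 19 18
f 18 19 20
f 18 20 12
f 19 9 21
f 19 21 20
f 20 21 22
f 20 22 12
f 21 9 23
f 21 23 22
f 22 23 24
f 22 24 12
f 23 9 25
f 23 25 24
f 24 25 26
f 24 26 12
f 25 9 27
f 25 27 26
f 26 27 28
f 26 28 12
f 27 9 29
f 27 29 28
f 28 29 30
f 28 30 12
f 29 9 31
f 29 31 30
f 30 31 32
f 30 32 12
f 31 9 33
f 31 33 32
f 32 33 34
f 32 34 12
f 33 9 35
f 33 35 34
f 34 35 36
f 34 36 12
f 35 9 37
f 35 37 36
f 36 37 38
f 36 38 12
f 37 9 39
f 37 39 38
f 38 39 40
f 38 40 12
f 39 9 10
f 39 10 40
f 40 10 11
f 40 11 12
f 41 78 57
f 78 52 81
f 57 81 46
f 78 81 57
f 41 57 53
f 57 46 58
f 53 58 42
f 57 58 53
f 41 53 62
f 53 42 63
f 62 63 48
f 53 63 62
f 41 62 74
f 62 48 77
f 74 77 51
f 62 77 74
f 41 74 78
f 74 51 82
f 78 82 52
f 74 82 78
f 42 58 69
f 58 46 72
f 69 72 50
f 58 72 69
f 46 81 59
f 81 52 80
f 59 80 45
f 81 80 59
f 52 82 79
f 82 51 75
f 79 75 43
f 82 75 79
f 51 77 76
f 77 48 64
f 76 64 47
f 77 64 76
f 48 63 68
f 63 42 65
f 68 65 49
f 63 65 68
f 44 70 56
f 70 50 71
f 56 71 45
f 70 71 56
f 44 56 54
f 56 45 55
f 54 55 43
f 56 55 54
f 44 54 61
f 54 43 60
f 61 60 47
f 54 60 61
f 44 61 66
f 61 47 67
f 66 67 49
f 61 67 66
f 44 66 70
f 66 49 73
f 70 73 50
f 66 73 70
f 45 71 59
f 71 50 72
f 59 72 46
f 71 72 59
f 43 55 79
f 55 45 80
f 79 80 52
f 55 80 79
f 47 60 76
f 60 43 75
f 76 75 51
f 60 75 76
f 49 67 68
f 67 47 64
f 68 64 48
f 67 64 68
f 50 73 69
f 73 49 65
f 69 65 42
f 73 65 69
f 84 86 83
f 87 84 83
f 83 86 85
f 85 87 83
f 84 90 86
f 88 84 87
f 88 90 84
f 86 90 85
f 89 87 85
f 85 90 89
f 89 88 87
f 90 88 89
f 92 91 95
f 92 95 93
f 93 95 96
f 93 96 94
f 95 91 97
f 95 97 96
f 96 97 98
f 96 98 94
f 97 91 99
f 97 99 98
f 98 99 100
f 98 100 94
f 99 91 101
f 99 101 100
f 100 101 102
f 100 102 94
f 101 91 103
f 101 103 102
f 102 103 104
f 102 104 94
f 103 91 105
f 103 105 104
f 104 105 106
f 104 106 94
f 105 91 107
f 105 107 106
f 106 107 108
f 106 108 94
f 107 91 92
f 107 92 108
f 108 92 93
f 108 93 94



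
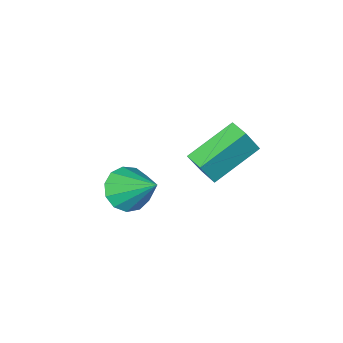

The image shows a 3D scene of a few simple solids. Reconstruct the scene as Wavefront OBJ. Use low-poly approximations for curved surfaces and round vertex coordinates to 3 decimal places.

v -1.965 -2.096 -1.107
v -1.55 -1.463 -1.729
v -2.275 -0.484 0.327
v -2.09 -1.464 -1.845
v -2.59 -1.666 -1.727
v -2.892 -2.004 -1.411
v -2.899 -2.372 -0.999
v -2.61 -2.652 -0.622
v -2.116 -2.756 -0.398
v -1.574 -2.65 -0.399
v -1.156 -2.369 -0.625
v -0.995 -2.001 -1.004
v -1.142 -1.663 -1.416
v -4.965 1.028 2.979
v -4.439 0.943 3.975
v -4.962 1.905 3.051
v -4.435 1.82 4.047
v -3.125 1.1 2.013
v -2.598 1.015 3.009
v -3.121 1.977 2.085
v -2.595 1.892 3.081
f 2 1 4
f 2 4 3
f 4 1 5
f 4 5 3
f 5 1 6
f 5 6 3
f 6 1 7
f 6 7 3
f 7 1 8
f 7 8 3
f 8 1 9
f 8 9 3
f 9 1 10
f 9 10 3
f 10 1 11
f 10 11 3
f 11 1 12
f 11 12 3
f 12 1 13
f 12 13 3
f 13 1 2
f 13 2 3
f 15 17 14
f 18 15 14
f 14 17 16
f 16 18 14
f 15 21 17
f 19 15 18
f 19 21 15
f 17 21 16
f 20 18 16
f 16 21 20
f 20 19 18
f 21 19 20



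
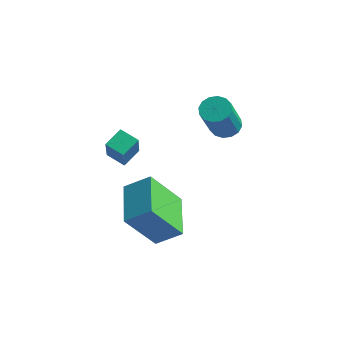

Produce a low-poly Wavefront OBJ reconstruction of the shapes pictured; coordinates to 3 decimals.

v 2.411 -0.041 -4.681
v 1.81 -1.166 -2.988
v 3.289 0.56 -3.97
v 2.688 -0.565 -2.276
v 3.812 -1.515 -5.164
v 3.211 -2.64 -3.47
v 4.69 -0.914 -4.452
v 4.089 -2.039 -2.759
v 2.789 -2.123 -0.713
v 2.008 -2.266 -0.409
v 2.808 -1.32 -0.286
v 2.027 -1.463 0.018
v 3.413 -2.817 0.562
v 2.632 -2.96 0.866
v 3.432 -2.014 0.989
v 2.651 -2.157 1.293
v 3.466 2.979 -0.742
v 4.061 3.282 -0.691
v 4.49 2.144 1.034
v 3.894 1.841 0.982
v 3.844 3.479 -0.506
v 4.273 2.341 1.218
v 3.525 3.543 -0.385
v 3.954 2.405 1.339
v 3.191 3.455 -0.359
v 3.619 2.317 1.365
v 2.93 3.24 -0.437
v 3.358 2.102 1.288
v 2.812 2.955 -0.595
v 3.241 1.817 1.129
v 2.87 2.676 -0.794
v 3.299 1.538 0.931
v 3.087 2.479 -0.978
v 3.516 1.341 0.746
v 3.406 2.415 -1.099
v 3.835 1.277 0.625
v 3.741 2.503 -1.125
v 4.169 1.365 0.599
v 4.002 2.718 -1.048
v 4.43 1.58 0.677
v 4.119 3.003 -0.889
v 4.548 1.865 0.835
f 2 4 1
f 5 2 1
f 1 4 3
f 3 5 1
f 2 8 4
f 6 2 5
f 6 8 2
f 4 8 3
f 7 5 3
f 3 8 7
f 7 6 5
f 8 6 7
f 10 12 9
f 13 10 9
f 9 12 11
f 11 13 9
f 10 16 12
f 14 10 13
f 14 16 10
f 12 16 11
f 15 13 11
f 11 16 15
f 15 14 13
f 16 14 15
f 18 17 21
f 18 21 19
f 19 21 22
f 19 22 20
f 21 17 23
f 21 23 22
f 22 23 24
f 22 24 20
f 23 17 25
f 23 25 24
f 24 25 26
f 24 26 20
f 25 17 27
f 25 27 26
f 26 27 28
f 26 28 20
f 27 17 29
f 27 29 28
f 28 29 30
f 28 30 20
f 29 17 31
f 29 31 30
f 30 31 32
f 30 32 20
f 31 17 33
f 31 33 32
f 32 33 34
f 32 34 20
f 33 17 35
f 33 35 34
f 34 35 36
f 34 36 20
f 35 17 37
f 35 37 36
f 36 37 38
f 36 38 20
f 37 17 39
f 37 39 38
f 38 39 40
f 38 40 20
f 39 17 41
f 39 41 40
f 40 41 42
f 40 42 20
f 41 17 18
f 41 18 42
f 42 18 19
f 42 19 20



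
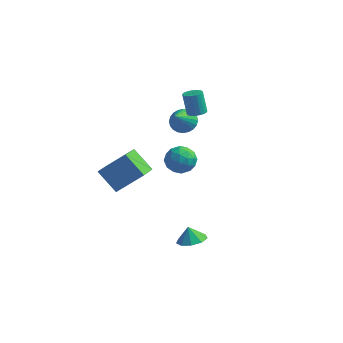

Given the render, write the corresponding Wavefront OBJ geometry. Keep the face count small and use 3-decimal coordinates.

v 1.528 -2.472 -3.944
v 2.334 -2.854 -3.619
v 1.212 -2.328 -2.996
v 2.406 -2.212 -3.692
v 2.066 -1.692 -3.883
v 1.475 -1.537 -4.103
v 0.908 -1.819 -4.249
v 0.631 -2.407 -4.252
v 0.774 -3.025 -4.111
v 1.269 -3.384 -3.892
v 1.885 -3.317 -3.698
v -2.161 -4.855 0.86
v -3.475 -4.557 2.023
v -2.486 -3.082 0.039
v -3.8 -2.784 1.203
v -0.8 -3.996 2.177
v -2.114 -3.698 3.341
v -1.125 -2.223 1.357
v -2.439 -1.925 2.52
v -0.213 -1.209 1.695
v 0.455 -0.672 2.248
v 0.365 -2.608 2.352
v 1.033 -2.071 2.905
v 0.037 -2.014 3.114
v -0.321 -1.149 2.707
v 1.141 -2.131 1.893
v 0.783 -1.266 1.486
v 1.292 -1.243 2.37
v 0.61 -1.17 3.125
v 0.21 -2.11 1.475
v -0.472 -2.037 2.23
v 0.07 -0.818 1.914
v 0.75 -2.462 2.686
v 0.164 -2.428 2.809
v 0.557 -2.113 3.134
v -0.386 -1.098 2.184
v 0.007 -0.783 2.509
v -0.239 -1.571 3.018
v 0.813 -2.497 2.091
v 1.206 -2.182 2.416
v 0.263 -1.167 1.466
v 0.656 -0.852 1.791
v 1.059 -1.709 1.582
v 0.955 -0.838 2.31
v 1.295 -1.66 2.697
v 1.358 -1.695 2.102
v 1.148 -1.187 1.863
v 0.554 -0.795 2.754
v 0.894 -1.617 3.14
v 0.308 -1.583 3.263
v 0.098 -1.075 3.024
v 1.046 -1.13 2.826
v -0.074 -1.663 1.46
v 0.266 -2.485 1.846
v 0.722 -2.205 1.576
v 0.512 -1.697 1.337
v -0.475 -1.62 1.903
v -0.135 -2.442 2.29
v -0.328 -2.093 2.737
v -0.538 -1.585 2.498
v -0.226 -2.15 1.774
v -0.861 3.446 2.734
v -0.257 3.529 2.892
v -0.675 3.776 4.364
v -1.279 3.694 4.206
v -0.331 3.773 2.83
v -0.749 4.02 4.302
v -0.496 3.96 2.751
v -0.914 4.207 4.223
v -0.725 4.058 2.67
v -1.143 4.306 4.142
v -0.977 4.051 2.599
v -1.395 4.298 4.071
v -1.209 3.939 2.552
v -1.627 4.186 4.024
v -1.381 3.742 2.537
v -1.799 3.989 4.009
v -1.463 3.494 2.555
v -1.881 3.741 4.027
v -1.441 3.237 2.604
v -1.859 3.485 4.076
v -1.319 3.017 2.676
v -1.737 3.265 4.148
v -1.117 2.871 2.758
v -1.535 3.119 4.23
v -0.871 2.825 2.836
v -1.289 3.072 4.308
v -0.624 2.886 2.896
v -1.041 3.133 4.368
v -0.417 3.044 2.928
v -0.835 3.291 4.4
v -0.287 3.271 2.926
v -0.705 3.519 4.398
v -2.215 4.445 0.903
v -1.78 5.019 1.475
v -2.165 3.035 2.277
v -2.123 5.086 1.557
v -2.48 5.055 1.538
v -2.797 4.932 1.423
v -3.025 4.734 1.229
v -3.13 4.493 0.985
v -3.096 4.244 0.728
v -2.927 4.026 0.498
v -2.65 3.871 0.33
v -2.307 3.805 0.249
v -1.95 3.835 0.267
v -1.633 3.959 0.382
v -1.405 4.156 0.577
v -1.3 4.398 0.821
v -1.335 4.647 1.077
v -1.503 4.865 1.307
f 2 1 4
f 2 4 3
f 4 1 5
f 4 5 3
f 5 1 6
f 5 6 3
f 6 1 7
f 6 7 3
f 7 1 8
f 7 8 3
f 8 1 9
f 8 9 3
f 9 1 10
f 9 10 3
f 10 1 11
f 10 11 3
f 11 1 2
f 11 2 3
f 13 15 12
f 16 13 12
f 12 15 14
f 14 16 12
f 13 19 15
f 17 13 16
f 17 19 13
f 15 19 14
f 18 16 14
f 14 19 18
f 18 17 16
f 19 17 18
f 20 57 36
f 57 31 60
f 36 60 25
f 57 60 36
f 20 36 32
f 36 25 37
f 32 37 21
f 36 37 32
f 20 32 41
f 32 21 42
f 41 42 27
f 32 42 41
f 20 41 53
f 41 27 56
f 53 56 30
f 41 56 53
f 20 53 57
f 53 30 61
f 57 61 31
f 53 61 57
f 21 37 48
f 37 25 51
f 48 51 29
f 37 51 48
f 25 60 38
f 60 31 59
f 38 59 24
f 60 59 38
f 31 61 58
f 61 30 54
f 58 54 22
f 61 54 58
f 30 56 55
f 56 27 43
f 55 43 26
f 56 43 55
f 27 42 47
f 42 21 44
f 47 44 28
f 42 44 47
f 23 49 35
f 49 29 50
f 35 50 24
f 49 50 35
f 23 35 33
f 35 24 34
f 33 34 22
f 35 34 33
f 23 33 40
f 33 22 39
f 40 39 26
f 33 39 40
f 23 40 45
f 40 26 46
f 45 46 28
f 40 46 45
f 23 45 49
f 45 28 52
f 49 52 29
f 45 52 49
f 24 50 38
f 50 29 51
f 38 51 25
f 50 51 38
f 22 34 58
f 34 24 59
f 58 59 31
f 34 59 58
f 26 39 55
f 39 22 54
f 55 54 30
f 39 54 55
f 28 46 47
f 46 26 43
f 47 43 27
f 46 43 47
f 29 52 48
f 52 28 44
f 48 44 21
f 52 44 48
f 63 62 66
f 63 66 64
f 64 66 67
f 64 67 65
f 66 62 68
f 66 68 67
f 67 68 69
f 67 69 65
f 68 62 70
f 68 70 69
f 69 70 71
f 69 71 65
f 70 62 72
f 70 72 71
f 71 72 73
f 71 73 65
f 72 62 74
f 72 74 73
f 73 74 75
f 73 75 65
f 74 62 76
f 74 76 75
f 75 76 77
f 75 77 65
f 76 62 78
f 76 78 77
f 77 78 79
f 77 79 65
f 78 62 80
f 78 80 79
f 79 80 81
f 79 81 65
f 80 62 82
f 80 82 81
f 81 82 83
f 81 83 65
f 82 62 84
f 82 84 83
f 83 84 85
f 83 85 65
f 84 62 86
f 84 86 85
f 85 86 87
f 85 87 65
f 86 62 88
f 86 88 87
f 87 88 89
f 87 89 65
f 88 62 90
f 88 90 89
f 89 90 91
f 89 91 65
f 90 62 92
f 90 92 91
f 91 92 93
f 91 93 65
f 92 62 63
f 92 63 93
f 93 63 64
f 93 64 65
f 95 94 97
f 95 97 96
f 97 94 98
f 97 98 96
f 98 94 99
f 98 99 96
f 99 94 100
f 99 100 96
f 100 94 101
f 100 101 96
f 101 94 102
f 101 102 96
f 102 94 103
f 102 103 96
f 103 94 104
f 103 104 96
f 104 94 105
f 104 105 96
f 105 94 106
f 105 106 96
f 106 94 107
f 106 107 96
f 107 94 108
f 107 108 96
f 108 94 109
f 108 109 96
f 109 94 110
f 109 110 96
f 110 94 111
f 110 111 96
f 111 94 95
f 111 95 96



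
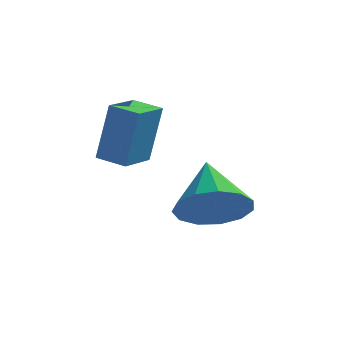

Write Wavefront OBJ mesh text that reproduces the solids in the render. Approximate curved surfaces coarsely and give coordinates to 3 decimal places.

v 0.184 -2.888 1.772
v 0.737 -2.173 1.182
v -0.404 -1.532 2.868
v 0.183 -2.21 0.932
v -0.37 -2.463 0.948
v -0.748 -2.851 1.226
v -0.83 -3.251 1.678
v -0.59 -3.535 2.159
v -0.104 -3.615 2.518
v 0.472 -3.464 2.639
v 0.957 -3.13 2.486
v 1.197 -2.719 2.106
v 1.114 -2.362 1.62
v -3.171 -2.44 3.055
v -2.844 -2.271 4.918
v -2.898 -1.262 2.899
v -2.57 -1.092 4.763
v -2.27 -2.668 2.917
v -1.942 -2.498 4.781
v -1.996 -1.489 2.762
v -1.669 -1.32 4.625
f 2 1 4
f 2 4 3
f 4 1 5
f 4 5 3
f 5 1 6
f 5 6 3
f 6 1 7
f 6 7 3
f 7 1 8
f 7 8 3
f 8 1 9
f 8 9 3
f 9 1 10
f 9 10 3
f 10 1 11
f 10 11 3
f 11 1 12
f 11 12 3
f 12 1 13
f 12 13 3
f 13 1 2
f 13 2 3
f 15 17 14
f 18 15 14
f 14 17 16
f 16 18 14
f 15 21 17
f 19 15 18
f 19 21 15
f 17 21 16
f 20 18 16
f 16 21 20
f 20 19 18
f 21 19 20



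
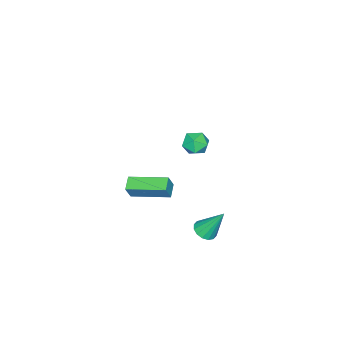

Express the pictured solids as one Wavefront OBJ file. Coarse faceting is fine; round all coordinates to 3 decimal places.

v 0.695 1.614 -3.092
v 1.175 1.274 -2.815
v 0.425 2.506 -1.528
v 1.324 1.546 -2.944
v 1.305 1.836 -3.113
v 1.122 2.067 -3.277
v 0.825 2.176 -3.39
v 0.493 2.135 -3.424
v 0.215 1.954 -3.368
v 0.065 1.681 -3.239
v 0.085 1.391 -3.07
v 0.267 1.161 -2.907
v 0.565 1.051 -2.793
v 0.897 1.093 -2.759
v 0.626 1.491 2.778
v 1.256 1.362 3.157
v 0.064 0.638 3.423
v 0.694 0.509 3.802
v 0.325 1.151 3.898
v 0.672 1.678 3.499
v 0.648 0.322 3.081
v 0.995 0.849 2.682
v 1.269 0.64 3.344
v 1.07 1.152 3.849
v 0.25 0.848 2.731
v 0.051 1.36 3.236
v -1.376 -4.094 -3.962
v -0.972 -4.127 -3.103
v -2.084 -2.116 -3.553
v -1.68 -2.149 -2.694
v -0.66 -3.771 -4.286
v -0.256 -3.804 -3.427
v -1.368 -1.793 -3.877
v -0.964 -1.826 -3.018
f 2 1 4
f 2 4 3
f 4 1 5
f 4 5 3
f 5 1 6
f 5 6 3
f 6 1 7
f 6 7 3
f 7 1 8
f 7 8 3
f 8 1 9
f 8 9 3
f 9 1 10
f 9 10 3
f 10 1 11
f 10 11 3
f 11 1 12
f 11 12 3
f 12 1 13
f 12 13 3
f 13 1 14
f 13 14 3
f 14 1 2
f 14 2 3
f 15 26 20
f 15 20 16
f 15 16 22
f 15 22 25
f 15 25 26
f 16 20 24
f 20 26 19
f 26 25 17
f 25 22 21
f 22 16 23
f 18 24 19
f 18 19 17
f 18 17 21
f 18 21 23
f 18 23 24
f 19 24 20
f 17 19 26
f 21 17 25
f 23 21 22
f 24 23 16
f 28 30 27
f 31 28 27
f 27 30 29
f 29 31 27
f 28 34 30
f 32 28 31
f 32 34 28
f 30 34 29
f 33 31 29
f 29 34 33
f 33 32 31
f 34 32 33



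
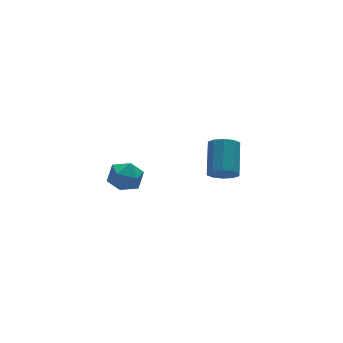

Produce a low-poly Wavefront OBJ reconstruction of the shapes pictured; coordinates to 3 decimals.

v 3.494 1.094 -1.585
v 4.155 1.152 -2.208
v 5.107 2.644 -1.058
v 4.446 2.586 -0.435
v 3.751 1.518 -2.348
v 4.703 3.01 -1.199
v 3.249 1.722 -2.196
v 4.201 3.213 -1.047
v 2.841 1.686 -1.811
v 3.793 3.177 -0.662
v 2.682 1.424 -1.34
v 3.634 2.915 -0.191
v 2.833 1.036 -0.962
v 3.785 2.528 0.188
v 3.237 0.67 -0.821
v 4.189 2.162 0.328
v 3.739 0.467 -0.973
v 4.691 1.958 0.176
v 4.147 0.503 -1.358
v 5.099 1.994 -0.209
v 4.306 0.765 -1.829
v 5.258 2.256 -0.68
v -2.8 1.604 0.678
v -1.979 1.035 0.385
v -3.241 0.405 1.775
v -2.42 -0.164 1.482
v -2.278 0.72 2.013
v -2.005 1.461 1.335
v -3.215 -0.021 0.825
v -2.942 0.72 0.147
v -2.235 0.031 0.476
v -1.656 0.489 1.21
v -3.564 0.951 0.95
v -2.985 1.409 1.684
f 2 1 5
f 2 5 3
f 3 5 6
f 3 6 4
f 5 1 7
f 5 7 6
f 6 7 8
f 6 8 4
f 7 1 9
f 7 9 8
f 8 9 10
f 8 10 4
f 9 1 11
f 9 11 10
f 10 11 12
f 10 12 4
f 11 1 13
f 11 13 12
f 12 13 14
f 12 14 4
f 13 1 15
f 13 15 14
f 14 15 16
f 14 16 4
f 15 1 17
f 15 17 16
f 16 17 18
f 16 18 4
f 17 1 19
f 17 19 18
f 18 19 20
f 18 20 4
f 19 1 21
f 19 21 20
f 20 21 22
f 20 22 4
f 21 1 2
f 21 2 22
f 22 2 3
f 22 3 4
f 23 34 28
f 23 28 24
f 23 24 30
f 23 30 33
f 23 33 34
f 24 28 32
f 28 34 27
f 34 33 25
f 33 30 29
f 30 24 31
f 26 32 27
f 26 27 25
f 26 25 29
f 26 29 31
f 26 31 32
f 27 32 28
f 25 27 34
f 29 25 33
f 31 29 30
f 32 31 24



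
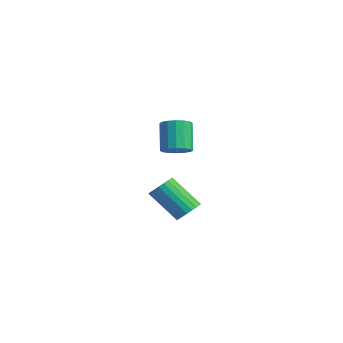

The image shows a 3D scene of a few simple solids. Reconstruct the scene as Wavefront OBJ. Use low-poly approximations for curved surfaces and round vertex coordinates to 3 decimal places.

v 2.124 -2.363 -3.772
v 2.57 -2.749 -3.55
v 1.442 -3.362 -2.346
v 0.996 -2.977 -2.568
v 2.607 -2.533 -3.406
v 1.48 -3.146 -2.202
v 2.561 -2.289 -3.325
v 1.433 -2.902 -2.12
v 2.439 -2.057 -3.321
v 1.311 -2.67 -2.117
v 2.262 -1.878 -3.395
v 1.135 -2.491 -2.191
v 2.062 -1.783 -3.535
v 0.934 -2.396 -2.33
v 1.872 -1.789 -3.715
v 0.744 -2.402 -2.511
v 1.726 -1.894 -3.905
v 0.598 -2.507 -2.701
v 1.649 -2.08 -4.073
v 0.521 -2.693 -2.869
v 1.653 -2.315 -4.188
v 0.526 -2.928 -2.984
v 1.739 -2.558 -4.231
v 0.612 -3.172 -3.027
v 1.892 -2.768 -4.195
v 0.764 -3.381 -2.991
v 2.085 -2.908 -4.086
v 0.957 -3.521 -2.882
v 2.284 -2.954 -3.923
v 1.156 -3.567 -2.718
v 2.456 -2.897 -3.733
v 1.328 -3.511 -2.529
v -2.982 0.492 -3.053
v -2.405 0.842 -2.833
v -3.181 1.338 -1.587
v -3.758 0.988 -1.807
v -2.587 1.082 -3.043
v -3.364 1.579 -1.797
v -2.876 1.164 -3.255
v -3.652 1.661 -2.009
v -3.193 1.066 -3.413
v -3.969 1.563 -2.167
v -3.453 0.814 -3.475
v -4.229 1.311 -2.229
v -3.587 0.476 -3.424
v -4.363 0.973 -2.178
v -3.559 0.142 -3.273
v -4.335 0.638 -2.027
v -3.376 -0.099 -3.063
v -4.153 0.398 -1.817
v -3.088 -0.181 -2.851
v -3.864 0.316 -1.605
v -2.771 -0.083 -2.693
v -3.547 0.414 -1.447
v -2.511 0.169 -2.631
v -3.287 0.666 -1.385
v -2.377 0.507 -2.682
v -3.153 1.004 -1.436
f 2 1 5
f 2 5 3
f 3 5 6
f 3 6 4
f 5 1 7
f 5 7 6
f 6 7 8
f 6 8 4
f 7 1 9
f 7 9 8
f 8 9 10
f 8 10 4
f 9 1 11
f 9 11 10
f 10 11 12
f 10 12 4
f 11 1 13
f 11 13 12
f 12 13 14
f 12 14 4
f 13 1 15
f 13 15 14
f 14 15 16
f 14 16 4
f 15 1 17
f 15 17 16
f 16 17 18
f 16 18 4
f 17 1 19
f 17 19 18
f 18 19 20
f 18 20 4
f 19 1 21
f 19 21 20
f 20 21 22
f 20 22 4
f 21 1 23
f 21 23 22
f 22 23 24
f 22 24 4
f 23 1 25
f 23 25 24
f 24 25 26
f 24 26 4
f 25 1 27
f 25 27 26
f 26 27 28
f 26 28 4
f 27 1 29
f 27 29 28
f 28 29 30
f 28 30 4
f 29 1 31
f 29 31 30
f 30 31 32
f 30 32 4
f 31 1 2
f 31 2 32
f 32 2 3
f 32 3 4
f 34 33 37
f 34 37 35
f 35 37 38
f 35 38 36
f 37 33 39
f 37 39 38
f 38 39 40
f 38 40 36
f 39 33 41
f 39 41 40
f 40 41 42
f 40 42 36
f 41 33 43
f 41 43 42
f 42 43 44
f 42 44 36
f 43 33 45
f 43 45 44
f 44 45 46
f 44 46 36
f 45 33 47
f 45 47 46
f 46 47 48
f 46 48 36
f 47 33 49
f 47 49 48
f 48 49 50
f 48 50 36
f 49 33 51
f 49 51 50
f 50 51 52
f 50 52 36
f 51 33 53
f 51 53 52
f 52 53 54
f 52 54 36
f 53 33 55
f 53 55 54
f 54 55 56
f 54 56 36
f 55 33 57
f 55 57 56
f 56 57 58
f 56 58 36
f 57 33 34
f 57 34 58
f 58 34 35
f 58 35 36



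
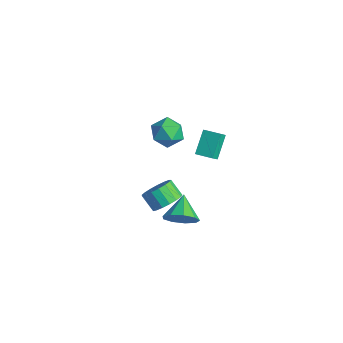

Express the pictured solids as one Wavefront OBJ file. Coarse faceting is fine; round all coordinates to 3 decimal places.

v 2.977 -3.252 2.95
v 2.313 -2.367 4.064
v 3.805 -2.694 3
v 3.142 -1.809 4.114
v 3.278 -3.751 3.526
v 2.615 -2.866 4.64
v 4.107 -3.193 3.576
v 3.443 -2.308 4.69
v -1.86 -1.623 0.909
v -0.931 -1.982 0.54
v -2.369 -3.238 1.2
v -1.44 -3.597 0.831
v -1.477 -3.07 1.752
v -1.163 -2.072 1.572
v -2.137 -3.148 0.168
v -1.823 -2.15 -0.012
v -1.103 -2.925 0.082
v -0.695 -2.876 1.061
v -2.605 -2.344 0.679
v -2.197 -2.295 1.658
v 0.002 -3.556 -3.724
v 0.696 -3.802 -3.092
v -0.128 -4.05 -2.284
v -0.822 -3.804 -2.916
v 0.633 -3.348 -3.017
v -0.191 -3.596 -2.209
v 0.425 -2.942 -3.104
v -0.398 -3.19 -2.296
v 0.121 -2.677 -3.333
v -0.702 -2.924 -2.525
v -0.211 -2.612 -3.651
v -1.034 -2.86 -2.843
v -0.494 -2.764 -3.986
v -1.317 -3.012 -3.178
v -0.663 -3.098 -4.261
v -1.487 -3.346 -3.453
v -0.681 -3.536 -4.413
v -1.504 -3.784 -3.605
v -0.541 -3.979 -4.407
v -1.365 -4.227 -3.599
v -0.278 -4.325 -4.245
v -1.101 -4.573 -3.437
v 0.05 -4.495 -3.963
v -0.774 -4.743 -3.155
v 0.366 -4.45 -3.627
v -0.457 -4.698 -2.819
v 0.599 -4.2 -3.312
v -0.224 -4.448 -2.504
v 2.891 -4.381 -2.235
v 3.631 -3.937 -1.672
v 1.769 -3.539 -1.425
v 3.503 -3.552 -2.248
v 3.089 -3.555 -2.818
v 2.583 -3.944 -3.116
v 2.221 -4.537 -3.001
v 2.172 -5.057 -2.529
v 2.46 -5.261 -1.919
v 2.95 -5.053 -1.457
v 3.412 -4.53 -1.359
f 2 4 1
f 5 2 1
f 1 4 3
f 3 5 1
f 2 8 4
f 6 2 5
f 6 8 2
f 4 8 3
f 7 5 3
f 3 8 7
f 7 6 5
f 8 6 7
f 9 20 14
f 9 14 10
f 9 10 16
f 9 16 19
f 9 19 20
f 10 14 18
f 14 20 13
f 20 19 11
f 19 16 15
f 16 10 17
f 12 18 13
f 12 13 11
f 12 11 15
f 12 15 17
f 12 17 18
f 13 18 14
f 11 13 20
f 15 11 19
f 17 15 16
f 18 17 10
f 22 21 25
f 22 25 23
f 23 25 26
f 23 26 24
f 25 21 27
f 25 27 26
f 26 27 28
f 26 28 24
f 27 21 29
f 27 29 28
f 28 29 30
f 28 30 24
f 29 21 31
f 29 31 30
f 30 31 32
f 30 32 24
f 31 21 33
f 31 33 32
f 32 33 34
f 32 34 24
f 33 21 35
f 33 35 34
f 34 35 36
f 34 36 24
f 35 21 37
f 35 37 36
f 36 37 38
f 36 38 24
f 37 21 39
f 37 39 38
f 38 39 40
f 38 40 24
f 39 21 41
f 39 41 40
f 40 41 42
f 40 42 24
f 41 21 43
f 41 43 42
f 42 43 44
f 42 44 24
f 43 21 45
f 43 45 44
f 44 45 46
f 44 46 24
f 45 21 47
f 45 47 46
f 46 47 48
f 46 48 24
f 47 21 22
f 47 22 48
f 48 22 23
f 48 23 24
f 50 49 52
f 50 52 51
f 52 49 53
f 52 53 51
f 53 49 54
f 53 54 51
f 54 49 55
f 54 55 51
f 55 49 56
f 55 56 51
f 56 49 57
f 56 57 51
f 57 49 58
f 57 58 51
f 58 49 59
f 58 59 51
f 59 49 50
f 59 50 51

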